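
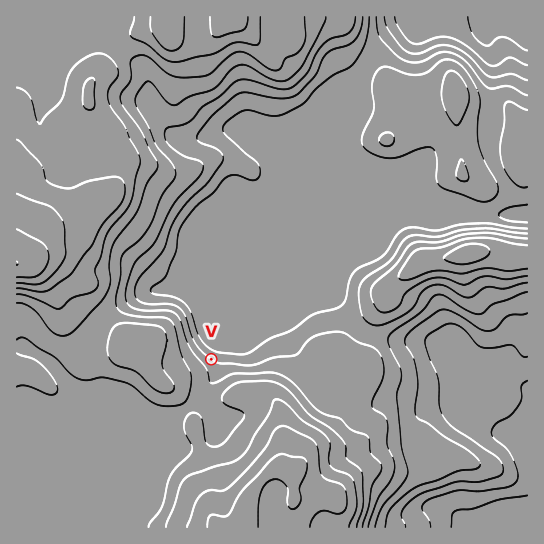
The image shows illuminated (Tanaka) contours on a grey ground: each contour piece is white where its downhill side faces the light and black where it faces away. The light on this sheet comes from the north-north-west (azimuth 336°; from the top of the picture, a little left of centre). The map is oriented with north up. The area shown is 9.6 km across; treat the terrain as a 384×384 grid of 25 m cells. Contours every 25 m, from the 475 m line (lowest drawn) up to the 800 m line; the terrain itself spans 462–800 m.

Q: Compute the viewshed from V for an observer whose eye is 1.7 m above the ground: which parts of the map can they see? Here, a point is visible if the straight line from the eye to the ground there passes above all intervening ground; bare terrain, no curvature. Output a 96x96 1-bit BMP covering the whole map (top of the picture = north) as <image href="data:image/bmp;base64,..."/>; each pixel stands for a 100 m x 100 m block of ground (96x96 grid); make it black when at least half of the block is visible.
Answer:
<image width="96" height="96" href="data:image/bmp;base64,Qk2+BAAAAAAAAD4AAAAoAAAAYAAAAGAAAAABAAEAAAAAAIAEAAATCwAAEwsAAAIAAAAAAAAA////AAAAAAAAAAAAAAAAAAAAAAAAAAAAAAAAAAAAAAAAAAAAAAAAAAAAAAAAAAAAAAAAAAAAAAAAAAAAAAAAAAAAAAAAAAAAAAAAAAAAAAAAAAAAAAAAAAAAAAAAAAAAAAAAAAAAAAAAAAAAAAAAAAAAAAAAAAAAAAAAAAAAAAAAAAAAAAAAAAAAAAAAAAAAAAAAAAAAAAAAAAAAAAAAAAAAAAAAAAAAAAAAAAAAAAAAAAAAAAAAAAAAAAAAAAAAAAAAAAAAAAAAAAAAAAAAAAAAAAAAAAAAAAAAAAAAAAAAAAAAAAAAAAAAAAAAAAAAAAAAAAAAAAAAAAAAAAAAAAAAAAAAAAAAAAAAAAAAAAAAAAAAAAAAAAAAAAAAAAAAAAAAAAAAAAAAAAAAAAAAAAAAAAAAAAAAAwAAAAAAAAAAAAAAA+AAAAAAAAAAAAAAA/4AAAAAAAAAAAAAA/8AAAAAAAAAAAAAA/8AAMAAAAAAAAAAD/+AH4AAAAAAAAAAP/+B/AAAAAAAAAAA////+AAAAAAAAAAf////+AAAAAAAAAAf////8AAAAAAAAAAf////4AAAAAAAAAAP////wAAAAAAAAAAH////wAAAAAAAAAAD////+HgAAAAAAAAD//////gAAAAAAAAB////j/wAAAAAAAAA////D/wAAAAAAAAAf///D/gAAAAAAAAA//////gAAAAAAAAA//////gAAAAAAAAB//////+AAAAAAAAD///////AAAAAAAAH///////gAAAAAAAf///////h+AgAAAA//////w/x//8AAAD//////wfw+CAAAAH//////wfgMAAAAAf//////+fgAAAAAA/////////AAAAAAH/////////AAAAAA/////////+AAAAAA/////////8AAAAAAf////////8AAAAAAf/////////AAAAAAP/////////wAAAAAH/////////4AAAAAD/////////+AAAAAB//////////4AAAAA///////////AAAAA///////////AAAAAf///5/////8AAAAAf8//x/////8AAAAAPwP/B/////8AAAAAHAD8B/////8AAAAAAAAAB/////8AAAAAAAAAB/////4AAAAAAAAAB/////4AAAAAAAAAB///w/4AAAAAAAAAA///gf4AAAAAAAAAA///Af4AAAAAAAAAB///AP4AAAAAAAAAD///AH4AAAAAAAAAH///gD4AAAAAAAAAf///wD4AAAAAAAHh////4B4AAAAAAB//////4B4AAAAAAH//////wB4AAAAAAH//////wAwAAAAAAP//////gAwAAAAAAP//////AAwAAAAAAf//////AAAAAAAAAf////f+AAAAAAAAA///8/f8AAAAAAAAB///4//4AAAAAAAAB///4//4AAAAAAAAD///w//4AAAAAAAAH/P/gx/4AAAAAAAAHgD/gA/4AAAAAAAAAAB/AAfwAAAAAAAAAAB+AAPgAAAAAAAAAAAAAAGAAAAAA="/>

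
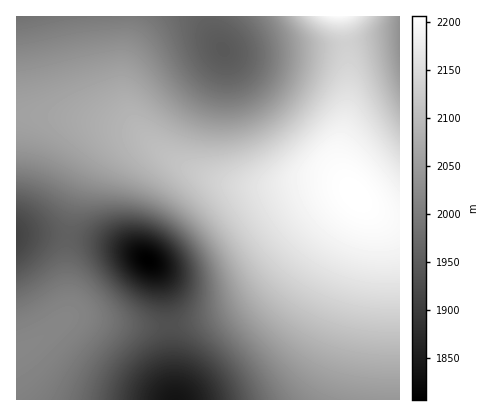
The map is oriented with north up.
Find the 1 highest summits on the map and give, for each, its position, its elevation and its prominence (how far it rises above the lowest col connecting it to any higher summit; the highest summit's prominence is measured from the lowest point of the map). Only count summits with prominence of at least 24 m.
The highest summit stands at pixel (356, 196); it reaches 2206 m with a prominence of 400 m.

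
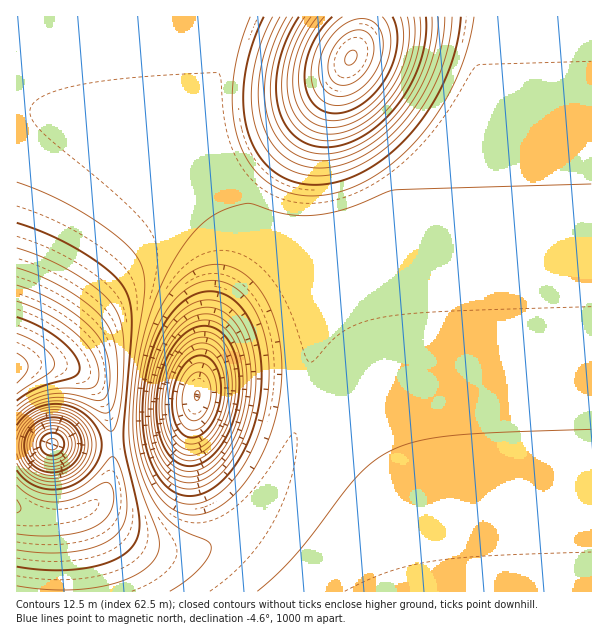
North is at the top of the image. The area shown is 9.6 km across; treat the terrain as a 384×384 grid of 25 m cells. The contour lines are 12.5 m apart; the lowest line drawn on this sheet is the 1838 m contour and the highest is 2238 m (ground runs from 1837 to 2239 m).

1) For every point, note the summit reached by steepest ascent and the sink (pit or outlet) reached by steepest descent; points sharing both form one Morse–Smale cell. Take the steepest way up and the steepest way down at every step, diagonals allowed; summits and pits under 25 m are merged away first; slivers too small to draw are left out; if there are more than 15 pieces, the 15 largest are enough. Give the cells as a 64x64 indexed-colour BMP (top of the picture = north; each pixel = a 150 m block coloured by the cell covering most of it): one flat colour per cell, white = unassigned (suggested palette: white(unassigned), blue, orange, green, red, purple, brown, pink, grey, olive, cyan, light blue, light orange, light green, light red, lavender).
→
<image width="64" height="64" href="data:image/bmp;base64,Qk12CAAAAAAAAHYAAAAoAAAAQAAAAEAAAAABAAQAAAAAAAAIAAATCwAAEwsAABAAAAAAAAAA////ALR3HwAOf/8ALKAsACgn1gC9Z5QAS1aMAMJ34wB/f38AIr28AM++FwDox64AeLv/AIrfmACWmP8A1bDFACIiIiIiIiIiIiIiIiIiIiIiIiIiIiIhERERERERERERIiIiIiIiIiIiIiIiIiIiIiIiIiIiIiEREREREREREREiIiIiIiIiIiIiIiIiIiIiIiIiIiIiIRERERERERERESIiIiIiIiIiIiIiIiIiIiIiIiIiIiIhERERERERERERIiIiIiIiIiIiIiIiIiIiIiIiIiIiIiEREREREREREREiIiIiIiIiIiIiIiIiIiIiIiIiIiIiERERERERERERESIiIiIiIiIiIiIiIiIiIiIiIiIiIiIRERERERERERERIiIiIiIiIiIiIiIiIiIiIiIiIiIiIhEREREREREREREiJVIiIiIiIiIiIiIiIiIiIiIiIiIiEREREREREREREVVVVVUiIiIiIiIiIiIiIiIiIiIiIiERERERERERERERVVVVVVIiIiIiIiIiIiIiIiIiIiIiIRERERERERERERFVVVVVVSIiIiIiIiIiIiIiIiIiIiIhEREREREREREREVVVVVVVIiIiIiIiIiIiIiIiIiIiIhERERERERERERERVVVVVVVSIiIiIiIiIiIiIiIiIiIiERERERERERERERFVVVVVVVIiIiIiIiIiIiIiIiIiIiEREREREREREREREVVVVVVVUiIiIiIiIiIiIiIiIiIiERERERERERERERERRERERERSIiIiIiIiIiIiIiIiIiIRERERERERERERERFEREREREMzMzIiIiIiIiIiIiIiIREREREREREREREREUREREREMzMzMyIiIiIiIiIiIiIRERERERERERERERERREREREQzMzMzMiIiIiIiIiIiIRERERERERERERERERFERERERDMzMzMzIiIiIiIiIiEREREREREREREREREREURERERDMzMzMzMiIiIiIiIRERERERERERERERERERERREREREMzMzMzMxERERERERERERERERERERERERERERFEREREMzMzMzMzEREREREREREREREREREREREREREREUREREMzMzMzMzMRERERERERERERERERERERERERERERMzMzMzMzMzMzMzEREREREREREREREREREREREREREREzMzMzMzMzMzMzMRERERERERERERERERERERERERERETMzMzMzMzMzMzMxERERERERERERERERERERERERERERMzMzMzMzMzMzMzEREREREREREREREREREREREREREREzMzMzMzMzMzMzMxERERERERERERERERERERERERERETMzMzMzMzMzMzMzERERERERERERERERERERERERERERMzMzMzMzMzMzMzMREREREREREREREREREREREREREREzMzMzMzMzMzMzMxERERERERERERERERERERERERERETMzMzMzMzMzMzMzERERERERERERERERERERERERERERMzMzMzMzMzMzMzMxEREREREREREREREREREREREREREzMzMzMzMzMzMzMzERERERERERERERERERERERERERETMzMzMzMzMzMzMzMRERERERERERERERERERERERERERMzMzMzMzMzMzMzMxEREREREREREREREREREREREREREzMzMzMzMzMzMzMzERERERERERERERERERERERERERETMzMzMzMzMzMzMzMRERERERERERERERERERERERERERMzMzMzMzMzMzMzMxEREREREREREREREREREREREREREzMzMzMzMzMzMzMzERERERERERERERERERERERERERETMzMzMzMzMzMzMzERERERERERERERERERERERERERERMzMzMzMzMzMzMzMREREREREREREREREREREREREREREzMzMzMzMzMzMzMRERERERERERERERERERERERERERETMzMzMzMzMzMzMRERERERERERERERERERERERERERERMzMzMzMzMzMzEREREREREREREREREREREREREREREREzMzMzMzMzMzERERERERERERERERERERERERERERERETMzMzMzMzMxERERERERERERERERERERERERERERERERMzMzMzMzMREREREREREREREREREREREREREREREREREzMzMzMzERERERERERERERERERERERERERERERERERETMzMzMRERERERERERERERERERERERERERERERERERERMzMzEREREREREREREREREREREREREREREREREREREREzERERERERERERERERERERERERERERERERERERERERERERERERERERERERERERERERERERERERERERERERERERERERERERERERERERERERERERERERERERERERERERERERERERERERERERERERERERERERERERERERERERERERERERERERERERERERERERERERERERERERERERERERERERERERERERERERERERERERERERERERERERERERERERERERERERERERERERERERERERERERERERERERERERERERERERERERERERERERERERERERERERERERERERERERERERERERERERERERERERERERERERERERERERERERERERERERERERERERERERERERERERERERERERERERERERERERERERERERERERERERERERERERERERERERERERERERERER"/>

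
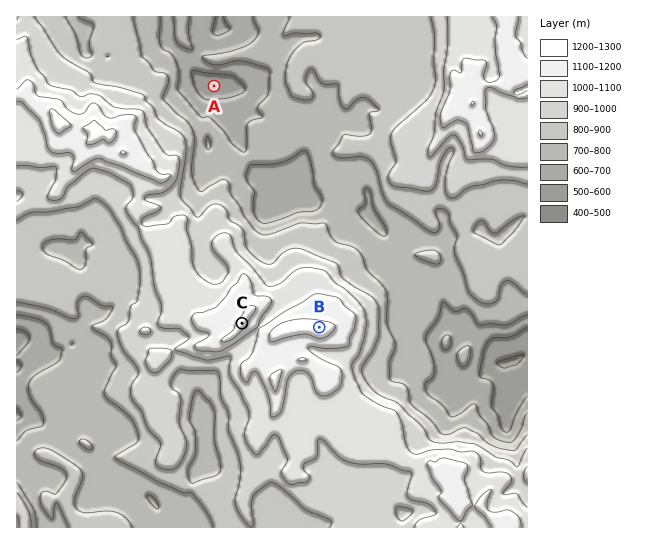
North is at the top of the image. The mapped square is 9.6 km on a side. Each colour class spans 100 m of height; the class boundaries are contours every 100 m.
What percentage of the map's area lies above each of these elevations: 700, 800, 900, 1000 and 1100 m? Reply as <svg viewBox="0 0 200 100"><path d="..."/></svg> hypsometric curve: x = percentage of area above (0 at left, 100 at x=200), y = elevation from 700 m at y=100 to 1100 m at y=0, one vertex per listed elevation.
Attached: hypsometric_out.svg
<svg viewBox="0 0 200 100"><path d="M180 100l-46-25-49-25-34-25-33-25"/></svg>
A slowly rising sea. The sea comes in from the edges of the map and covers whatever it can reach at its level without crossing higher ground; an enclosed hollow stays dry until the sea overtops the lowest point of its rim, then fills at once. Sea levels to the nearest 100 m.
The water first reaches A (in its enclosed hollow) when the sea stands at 700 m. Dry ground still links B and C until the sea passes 1100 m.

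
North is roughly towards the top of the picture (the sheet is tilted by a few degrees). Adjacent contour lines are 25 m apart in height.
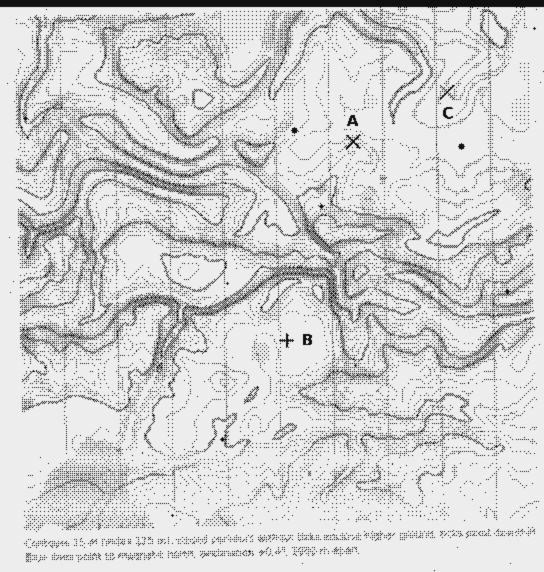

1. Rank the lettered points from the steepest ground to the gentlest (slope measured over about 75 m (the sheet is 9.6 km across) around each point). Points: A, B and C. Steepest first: A C B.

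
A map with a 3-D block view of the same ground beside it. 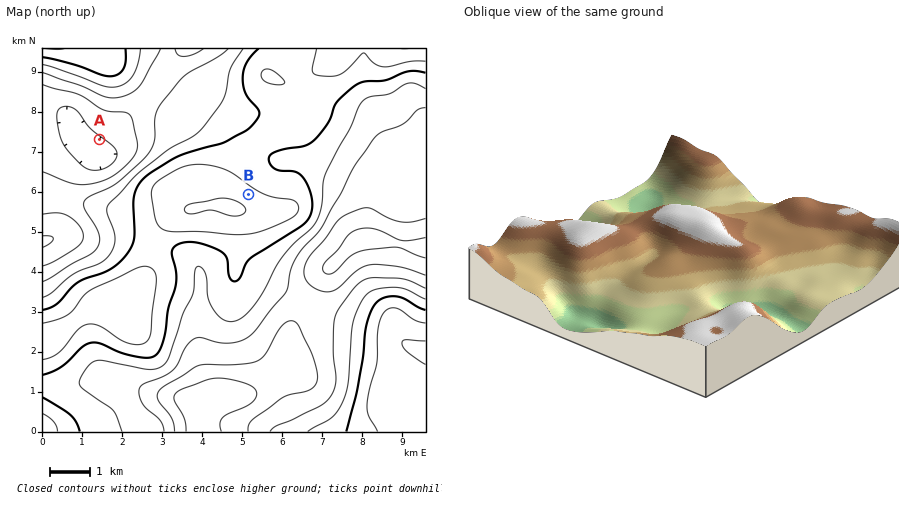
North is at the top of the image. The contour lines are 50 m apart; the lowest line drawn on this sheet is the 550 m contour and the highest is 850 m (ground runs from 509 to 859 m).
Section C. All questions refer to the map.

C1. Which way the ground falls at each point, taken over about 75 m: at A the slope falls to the SW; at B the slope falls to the NE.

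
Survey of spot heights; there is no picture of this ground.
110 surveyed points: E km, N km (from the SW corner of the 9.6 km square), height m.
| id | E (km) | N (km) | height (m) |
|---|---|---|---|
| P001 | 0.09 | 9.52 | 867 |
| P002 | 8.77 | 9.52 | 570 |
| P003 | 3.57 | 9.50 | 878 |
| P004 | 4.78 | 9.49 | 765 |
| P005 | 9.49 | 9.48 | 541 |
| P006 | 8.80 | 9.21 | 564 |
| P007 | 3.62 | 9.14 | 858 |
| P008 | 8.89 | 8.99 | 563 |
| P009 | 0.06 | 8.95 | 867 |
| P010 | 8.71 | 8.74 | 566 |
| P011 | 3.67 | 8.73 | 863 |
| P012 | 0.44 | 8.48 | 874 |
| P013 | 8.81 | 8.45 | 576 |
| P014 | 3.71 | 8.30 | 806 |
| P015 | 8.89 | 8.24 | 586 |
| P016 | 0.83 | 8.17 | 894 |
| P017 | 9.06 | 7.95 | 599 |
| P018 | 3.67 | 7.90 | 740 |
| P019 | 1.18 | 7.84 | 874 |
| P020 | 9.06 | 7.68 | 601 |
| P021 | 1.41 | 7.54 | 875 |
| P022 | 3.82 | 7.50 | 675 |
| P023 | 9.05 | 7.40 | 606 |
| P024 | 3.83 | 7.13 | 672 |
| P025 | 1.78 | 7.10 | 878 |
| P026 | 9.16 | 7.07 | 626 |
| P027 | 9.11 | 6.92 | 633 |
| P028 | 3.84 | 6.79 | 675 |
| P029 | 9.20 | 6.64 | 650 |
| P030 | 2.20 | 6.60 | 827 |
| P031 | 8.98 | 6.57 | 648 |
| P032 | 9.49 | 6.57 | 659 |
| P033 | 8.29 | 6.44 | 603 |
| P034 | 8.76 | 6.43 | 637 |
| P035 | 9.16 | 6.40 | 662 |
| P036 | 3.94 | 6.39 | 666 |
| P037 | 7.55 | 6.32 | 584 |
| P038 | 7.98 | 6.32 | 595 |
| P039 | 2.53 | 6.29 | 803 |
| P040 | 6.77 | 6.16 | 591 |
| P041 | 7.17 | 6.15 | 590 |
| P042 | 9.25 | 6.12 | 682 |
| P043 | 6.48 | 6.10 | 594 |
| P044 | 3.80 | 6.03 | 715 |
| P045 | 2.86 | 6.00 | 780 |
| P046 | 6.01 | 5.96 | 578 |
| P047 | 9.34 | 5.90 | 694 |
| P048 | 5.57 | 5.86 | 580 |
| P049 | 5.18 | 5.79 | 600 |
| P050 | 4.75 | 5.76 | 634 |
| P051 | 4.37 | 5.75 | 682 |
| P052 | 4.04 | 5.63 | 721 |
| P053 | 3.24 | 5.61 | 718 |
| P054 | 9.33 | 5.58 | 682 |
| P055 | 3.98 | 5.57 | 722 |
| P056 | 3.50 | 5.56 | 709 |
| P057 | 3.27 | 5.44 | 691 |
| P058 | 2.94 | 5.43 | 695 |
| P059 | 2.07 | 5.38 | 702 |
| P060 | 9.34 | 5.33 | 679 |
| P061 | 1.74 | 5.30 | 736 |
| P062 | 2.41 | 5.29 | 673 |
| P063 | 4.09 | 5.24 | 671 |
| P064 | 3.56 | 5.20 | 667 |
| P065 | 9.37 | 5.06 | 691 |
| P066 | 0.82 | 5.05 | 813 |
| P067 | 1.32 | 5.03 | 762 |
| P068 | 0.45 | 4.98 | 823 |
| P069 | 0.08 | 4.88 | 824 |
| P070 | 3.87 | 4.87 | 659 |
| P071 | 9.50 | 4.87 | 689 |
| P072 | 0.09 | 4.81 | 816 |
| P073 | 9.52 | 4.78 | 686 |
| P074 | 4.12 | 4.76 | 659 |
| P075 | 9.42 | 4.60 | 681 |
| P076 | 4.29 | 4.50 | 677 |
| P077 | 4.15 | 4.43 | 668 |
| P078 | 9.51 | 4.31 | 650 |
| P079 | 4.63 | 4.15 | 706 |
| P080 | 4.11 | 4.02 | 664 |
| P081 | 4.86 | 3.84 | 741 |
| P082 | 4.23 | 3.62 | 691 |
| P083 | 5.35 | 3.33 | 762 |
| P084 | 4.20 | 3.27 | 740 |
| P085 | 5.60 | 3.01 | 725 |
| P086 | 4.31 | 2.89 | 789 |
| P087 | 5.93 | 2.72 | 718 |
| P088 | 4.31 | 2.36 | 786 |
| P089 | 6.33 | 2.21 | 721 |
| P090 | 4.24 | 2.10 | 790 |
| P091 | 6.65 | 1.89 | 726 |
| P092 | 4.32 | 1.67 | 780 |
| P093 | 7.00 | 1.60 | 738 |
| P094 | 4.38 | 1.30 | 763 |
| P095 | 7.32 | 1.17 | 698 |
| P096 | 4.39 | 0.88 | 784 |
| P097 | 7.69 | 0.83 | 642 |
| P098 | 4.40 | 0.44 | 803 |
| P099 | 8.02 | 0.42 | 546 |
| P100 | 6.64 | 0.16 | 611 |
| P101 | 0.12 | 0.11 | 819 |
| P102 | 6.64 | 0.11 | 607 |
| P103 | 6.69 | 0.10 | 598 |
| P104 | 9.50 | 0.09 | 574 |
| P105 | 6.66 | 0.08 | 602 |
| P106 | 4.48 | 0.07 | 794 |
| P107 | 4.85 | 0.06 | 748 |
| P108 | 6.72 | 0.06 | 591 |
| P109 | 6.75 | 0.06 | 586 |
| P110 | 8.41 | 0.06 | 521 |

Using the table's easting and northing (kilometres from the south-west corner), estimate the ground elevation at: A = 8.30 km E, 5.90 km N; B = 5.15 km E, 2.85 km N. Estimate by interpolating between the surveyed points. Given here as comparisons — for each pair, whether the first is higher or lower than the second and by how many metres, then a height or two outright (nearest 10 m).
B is higher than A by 190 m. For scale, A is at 620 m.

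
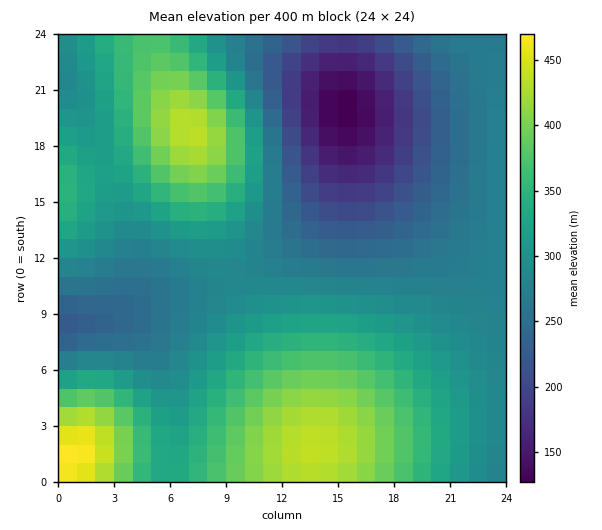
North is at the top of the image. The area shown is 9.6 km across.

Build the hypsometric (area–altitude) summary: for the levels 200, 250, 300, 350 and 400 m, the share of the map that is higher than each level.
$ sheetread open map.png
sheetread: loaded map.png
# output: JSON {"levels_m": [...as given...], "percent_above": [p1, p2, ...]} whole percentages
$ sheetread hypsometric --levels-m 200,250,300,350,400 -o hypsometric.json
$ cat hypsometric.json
{"levels_m": [200, 250, 300, 350, 400], "percent_above": [91, 79, 48, 25, 11]}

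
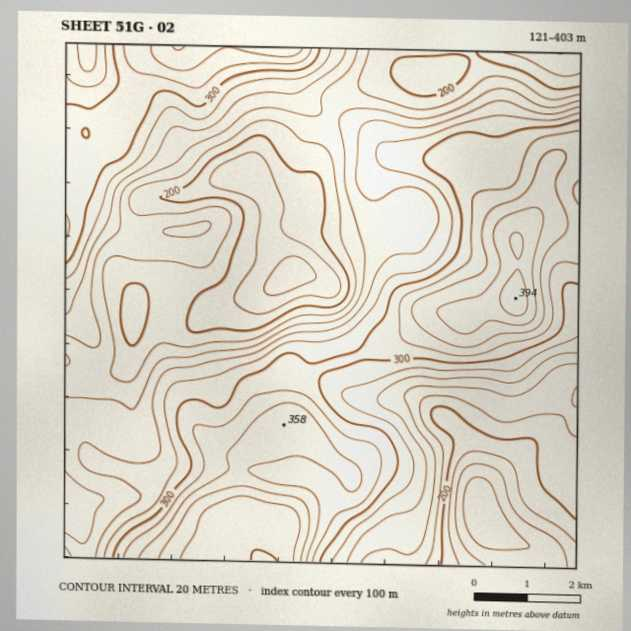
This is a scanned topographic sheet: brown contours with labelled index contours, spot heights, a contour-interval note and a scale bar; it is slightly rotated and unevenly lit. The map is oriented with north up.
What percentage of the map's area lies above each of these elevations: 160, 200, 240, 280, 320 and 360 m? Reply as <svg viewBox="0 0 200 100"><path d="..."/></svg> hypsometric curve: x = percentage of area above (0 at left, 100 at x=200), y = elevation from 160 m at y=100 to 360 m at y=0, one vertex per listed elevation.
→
<svg viewBox="0 0 200 100"><path d="M194 100l-25-20-44-20-43-20-41-20-30-20"/></svg>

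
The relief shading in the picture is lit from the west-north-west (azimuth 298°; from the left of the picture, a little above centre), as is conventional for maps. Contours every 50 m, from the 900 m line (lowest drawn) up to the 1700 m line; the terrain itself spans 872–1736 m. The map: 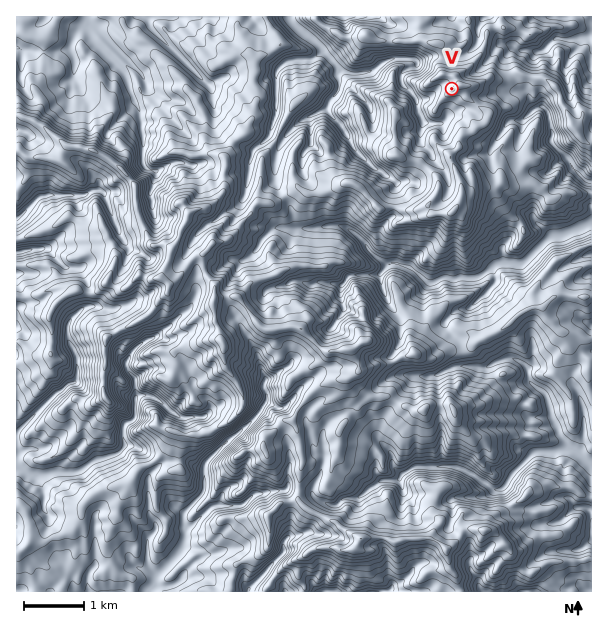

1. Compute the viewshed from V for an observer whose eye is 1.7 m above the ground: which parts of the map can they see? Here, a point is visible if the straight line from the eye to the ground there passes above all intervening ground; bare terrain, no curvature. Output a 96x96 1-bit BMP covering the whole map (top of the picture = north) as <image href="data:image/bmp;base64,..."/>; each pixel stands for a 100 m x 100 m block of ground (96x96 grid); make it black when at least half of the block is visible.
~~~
<image width="96" height="96" href="data:image/bmp;base64,Qk2+BAAAAAAAAD4AAAAoAAAAYAAAAGAAAAABAAEAAAAAAIAEAAATCwAAEwsAAAIAAAAAAAAA////AAAAAAAAAAAAAAAAAAAAAAAAAAAAAAAAAAAAAAAAAAAAAAAAAAAAAAAAAAAAAAAAAAAAAAAAAAAAAAAAAAAAAAAAAAAAAAAAAAAAAAAAAAAAAAAAAAAAAAAAAAAAAAAAAAAAAAAAAAAAAAAAAAAAAAAAAAAAAAAAAAAAAAAAAAAAAAAAAAAAAAAAAAAAAAAAAAAAAAAAAAAAAAAAAAAAAAAAAAAAAAAAAAAAAAAAAAAAAAAAAAAAAAAAAAAAAAAAAAAAAAAAAAAAAAAAAAAAAAAAAAAAAAAAAAAAAAAAAAAAAAAAAAAAAAAAAAAAAAAAAAAAAAAAAAAAAAAAAAAAAAAAAAAAAAAAAAAAAAAAAAAAAAAAAAAAAAAAAAAAAAAAAAAAAAAAAAAAAAAAAAAAAAAAAAAAAAAAAAAAAAAAAAAAAAAAAAAAAAAAAAAAAAAAAAAAAAAAAAAAAAAAAAAAAAAAAAAAAAAAAAAAAAAAAAAAAAAAAAAAAAAAAAAAAAAAAAAAAAAAAAAAAAAAAAAAAAAAAAAAAAAAAAAAAAAAAAAAAAAAAAAAAAAAAAAAAAAAAAAAAAAAAAAAAAAAAAAAAAAAAAAAAAAAAAAAAAAAAAAAAAAAAAAAAAAAAAAAAAAAAAAAAAAAAAAAEAAfAAAAAAAAAAAAMAA/8AAAAAAAAAAAMAB8cAAAAAAAAAAAYCDMcAAAAAAAAAAAQP+H4AAAAAAAAAAAQY/7oAAAAAAAAAAAQQfAIAAAAAAAAAAAQgGAwAAAAAAAAAAAZgAAAAAAAAAAAABgfgAAAAAAAAAAAABgfgAAAAAAAAAAAABwYAAAAAAAAAAAAADw4AAAAAAAAAAAAACB8AAAAAAAAAAAAAAB4AAAAAAAAAAAAABB4AAAAAAAAAAAAAAggAAAAAAAAAAAAAAwzAAAAAAAAAAAAAAY/AAAAAAAAAAAAAAc/gAAAAAAAAAAAAAO/gAAAAAAAAAAAAAPtgAAAAAAAAAAAAAM84AAAAAAAAAAAAAN8QAABEOAAAAAAAgP8OAAD/nAAAAAAAgf8OAAADxAAAAAAAgcMAAAAAZwAAAAAAgcOAEAAAI4AAAAABAAMAADgAI4AAAAADAAMAAfAAZ4AAAAAGAAEAAAAAxYAAAAAOAAGAAAADgAAAAAAeAAOAAAAfCAAAAAB6A4eAAAA/GAAAAA/2AADAAAA/PgAAAB9kAABgAAAfZAAAAD9gAAAwAAAewgAAAHxgAAAwAAAWAAAAAfgQAAAYAAAeAAAAB/wQAAAcAAAcAAAAD/gIAAAYAAAcQAAADPAAAAAIOAA8AAAACPAQAAAMHAB8AAAACfAAAEAcHwAwgAAAAeAgAIAcH4AA5AAAA/AgAQAcDwAAeAAAAvBAAgAcBgAAAAAAAPBAAAQeAAAAAAAAAPAAAAMfAAAAAAAAAPAAAAD/gAAAAAAAAOAAAAA/4AAAAAAAAPAAAAA4wAAAAAAAB/AAAABxgAIAAAAABngAAABhAAAAAAAABjgAAABiAAAAAAAADzwAAABGAAAAAAAAA="/>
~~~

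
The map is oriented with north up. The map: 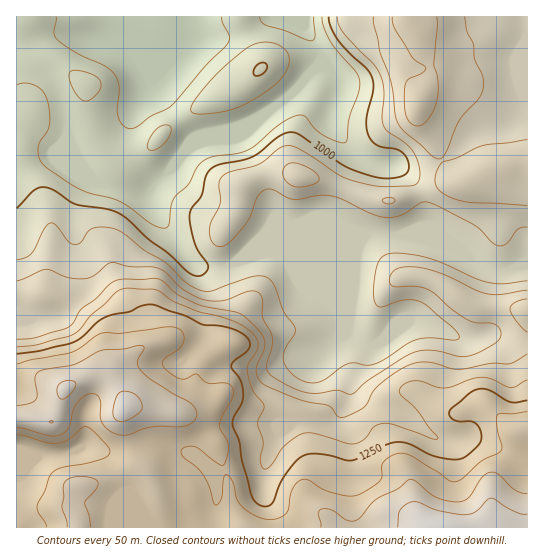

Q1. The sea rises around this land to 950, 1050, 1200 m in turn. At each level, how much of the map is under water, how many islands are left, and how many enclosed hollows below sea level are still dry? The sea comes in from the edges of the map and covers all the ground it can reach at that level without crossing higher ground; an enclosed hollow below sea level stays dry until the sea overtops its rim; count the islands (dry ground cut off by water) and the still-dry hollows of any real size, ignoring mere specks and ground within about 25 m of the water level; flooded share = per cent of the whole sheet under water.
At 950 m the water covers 16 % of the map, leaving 1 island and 0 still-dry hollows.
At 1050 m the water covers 39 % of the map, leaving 0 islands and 0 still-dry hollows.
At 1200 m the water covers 69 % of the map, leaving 0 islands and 0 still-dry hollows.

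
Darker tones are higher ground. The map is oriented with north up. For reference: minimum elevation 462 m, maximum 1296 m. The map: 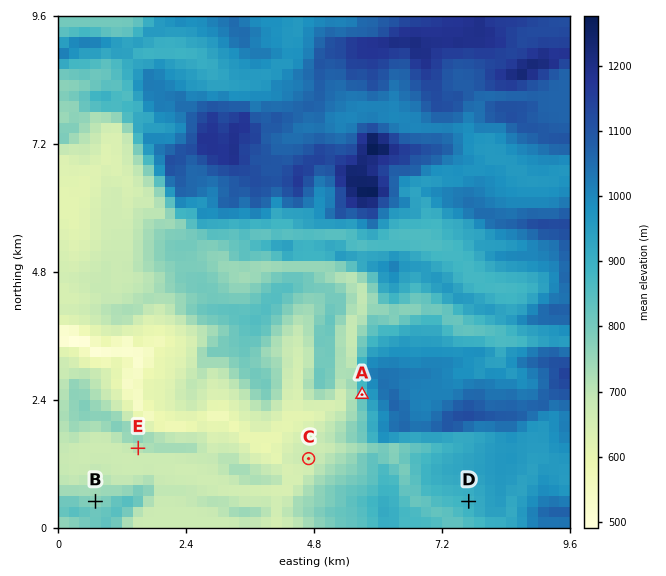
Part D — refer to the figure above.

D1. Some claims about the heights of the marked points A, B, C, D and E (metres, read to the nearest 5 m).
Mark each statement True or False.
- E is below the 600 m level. False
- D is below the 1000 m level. True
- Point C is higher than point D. False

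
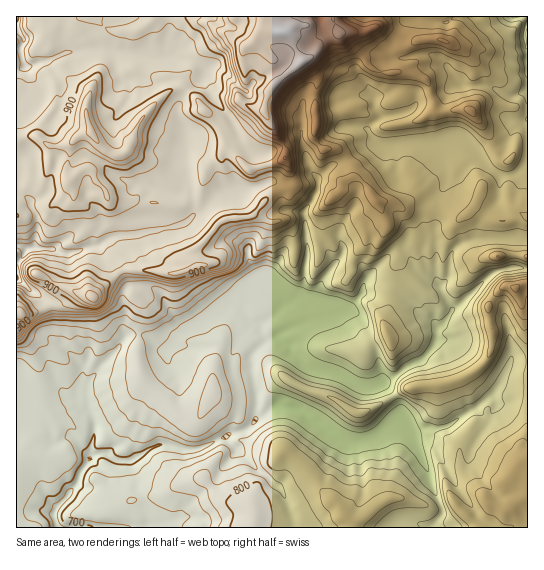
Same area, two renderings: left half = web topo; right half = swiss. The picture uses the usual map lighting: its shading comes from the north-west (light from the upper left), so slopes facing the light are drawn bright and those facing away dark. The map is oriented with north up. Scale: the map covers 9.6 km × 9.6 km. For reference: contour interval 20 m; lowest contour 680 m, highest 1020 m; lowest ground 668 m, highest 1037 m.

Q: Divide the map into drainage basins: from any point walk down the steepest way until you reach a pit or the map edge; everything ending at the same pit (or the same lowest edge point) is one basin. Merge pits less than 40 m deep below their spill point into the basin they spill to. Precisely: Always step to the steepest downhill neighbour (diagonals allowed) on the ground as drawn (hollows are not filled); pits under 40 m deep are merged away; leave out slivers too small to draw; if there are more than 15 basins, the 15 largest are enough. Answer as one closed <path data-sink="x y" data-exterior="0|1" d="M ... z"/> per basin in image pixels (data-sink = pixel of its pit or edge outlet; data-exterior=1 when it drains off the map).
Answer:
<path data-sink="58 527" data-exterior="1" d="M447 16l-183 1 1 12-5 2-5 10-11 9 1 35-6 10 2 6-16 16-12 1 8 11 4 17 24 23 24-5 12-5 3 3 5 21-20 10-19 22-5 2-12 0-16 4-29 32 0 9 3 4-5 3-12 4-53-4-23 18-9 10-24-6-11 13-9 1-22 10-11-1 1 214 511-1 0-309-6-5-4 0-8 7-9 1-10-2-16-12-8 8-8 2-18-8-20-2-19 1-15-7-8 2-6-5-12-18-9-3-1-14-9-11-5-3-14 0-8-10 2-23 8 0 24-7 9 0 13 7 12 11 28-4 14-6 9-6 36 0 5-9-3-11 1-30-11-12-14-7 4-4 3-9z"/><path data-sink="17 278" data-exterior="1" d="M183 88l-8 0-8 4-12 11-15 18-12 29-6 5-8 0-8-4-15-19-14 5-6 8 0 8-4 12 2 20-4 9-16 14-14 0-10 8-9 1 1 96 10 2 22-10 9-1 11-13 24 6 9-10 23-18 30 2 11 2 12 0 12-4 5-3-3-4 0-9 29-32 16-4 12 0 5-2 19-22 20-10-5-21-3-3-12 5-24 5-24-23-6-23-16-14-8-12z"/><path data-sink="17 17" data-exterior="1" d="M263 16l-246 0-1 123 19-3 14 9 9 2 11-3 12-9 10-3 15 19 8 4 8 0 6-5 12-29 18-21 17-12 8 0 14 11 9 13 11 7 5 0 19-18-2-6 6-10-1-35 11-9 5-10 5-2z"/><path data-sink="527 25" data-exterior="1" d="M527 16l-79 1 7 12-3 9-4 4 14 7 11 12-1 30 3 11-5 9-36 0-9 6-14 6-28 4-12-11-13-7-9 0-33 8 0 25 7 7 14 0 5 3 9 11 1 14 9 3 12 18 6 5 8-2 15 7 19-1 20 2 18 8 8-2 7-8 17 12 10 2 9-1 8-7 4 0 5 4z"/>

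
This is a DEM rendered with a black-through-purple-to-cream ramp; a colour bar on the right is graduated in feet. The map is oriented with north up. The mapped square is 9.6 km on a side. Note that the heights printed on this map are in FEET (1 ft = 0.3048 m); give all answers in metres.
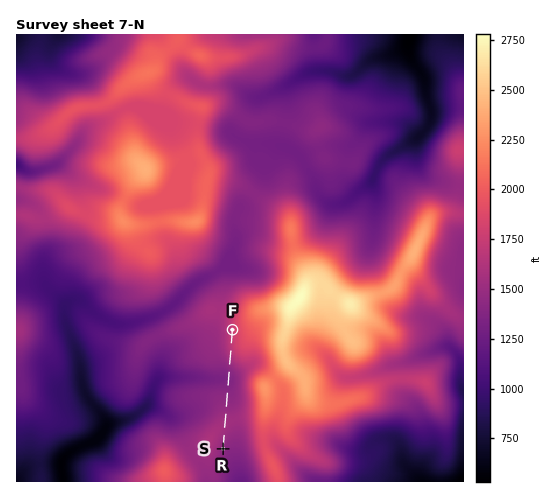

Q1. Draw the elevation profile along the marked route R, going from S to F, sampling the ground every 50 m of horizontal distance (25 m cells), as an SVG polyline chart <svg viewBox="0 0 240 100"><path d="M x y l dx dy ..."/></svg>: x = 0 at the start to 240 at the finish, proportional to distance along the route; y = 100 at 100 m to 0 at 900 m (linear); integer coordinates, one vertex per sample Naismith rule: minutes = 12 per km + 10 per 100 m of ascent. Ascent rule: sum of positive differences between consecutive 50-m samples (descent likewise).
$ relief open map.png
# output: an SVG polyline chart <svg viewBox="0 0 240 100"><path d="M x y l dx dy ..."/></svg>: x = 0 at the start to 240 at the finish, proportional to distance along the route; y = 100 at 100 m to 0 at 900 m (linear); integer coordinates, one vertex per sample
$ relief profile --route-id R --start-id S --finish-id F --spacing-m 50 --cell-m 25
<svg viewBox="0 0 240 100"><path d="M0 57l5 0 4 0 5-1 5 0 4-1 5 0 5-1 5 0 4 0 5-1 5 0 4 1 5 0 5 0 4 1 5 1 5 0 4 1 5 0 5 0 5 1 4 0 5 0 5 1 4 0 5 0 5 1 4 0 5 1 5 0 4 0 5-1 5-1 5-1 4-1 5-1 5-1 4-1 5-1 5-1 4-1 5-1 5-1 4-1 5 0 5-1 4 0 5 0 5 0 5-1 4 0 1 0"/></svg>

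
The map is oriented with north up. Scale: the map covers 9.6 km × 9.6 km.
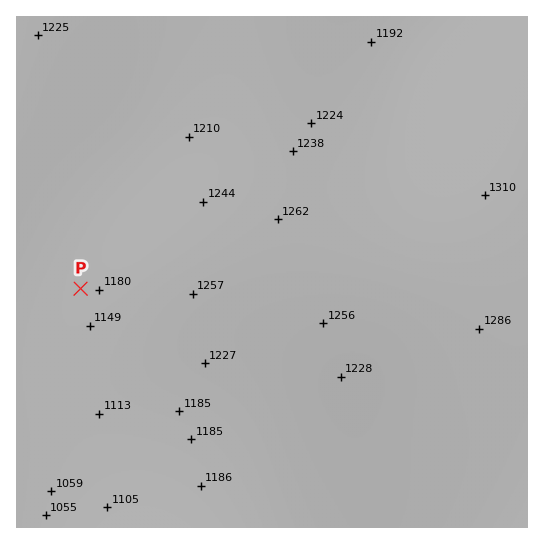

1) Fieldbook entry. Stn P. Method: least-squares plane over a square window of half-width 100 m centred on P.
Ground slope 4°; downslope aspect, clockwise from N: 249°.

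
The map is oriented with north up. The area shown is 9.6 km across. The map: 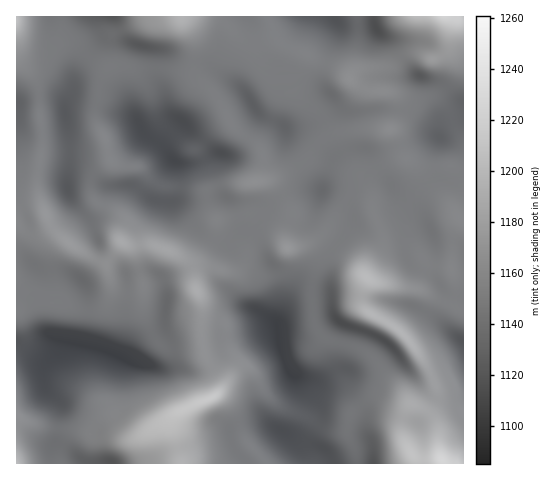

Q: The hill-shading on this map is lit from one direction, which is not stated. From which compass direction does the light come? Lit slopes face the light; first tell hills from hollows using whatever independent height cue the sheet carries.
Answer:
NE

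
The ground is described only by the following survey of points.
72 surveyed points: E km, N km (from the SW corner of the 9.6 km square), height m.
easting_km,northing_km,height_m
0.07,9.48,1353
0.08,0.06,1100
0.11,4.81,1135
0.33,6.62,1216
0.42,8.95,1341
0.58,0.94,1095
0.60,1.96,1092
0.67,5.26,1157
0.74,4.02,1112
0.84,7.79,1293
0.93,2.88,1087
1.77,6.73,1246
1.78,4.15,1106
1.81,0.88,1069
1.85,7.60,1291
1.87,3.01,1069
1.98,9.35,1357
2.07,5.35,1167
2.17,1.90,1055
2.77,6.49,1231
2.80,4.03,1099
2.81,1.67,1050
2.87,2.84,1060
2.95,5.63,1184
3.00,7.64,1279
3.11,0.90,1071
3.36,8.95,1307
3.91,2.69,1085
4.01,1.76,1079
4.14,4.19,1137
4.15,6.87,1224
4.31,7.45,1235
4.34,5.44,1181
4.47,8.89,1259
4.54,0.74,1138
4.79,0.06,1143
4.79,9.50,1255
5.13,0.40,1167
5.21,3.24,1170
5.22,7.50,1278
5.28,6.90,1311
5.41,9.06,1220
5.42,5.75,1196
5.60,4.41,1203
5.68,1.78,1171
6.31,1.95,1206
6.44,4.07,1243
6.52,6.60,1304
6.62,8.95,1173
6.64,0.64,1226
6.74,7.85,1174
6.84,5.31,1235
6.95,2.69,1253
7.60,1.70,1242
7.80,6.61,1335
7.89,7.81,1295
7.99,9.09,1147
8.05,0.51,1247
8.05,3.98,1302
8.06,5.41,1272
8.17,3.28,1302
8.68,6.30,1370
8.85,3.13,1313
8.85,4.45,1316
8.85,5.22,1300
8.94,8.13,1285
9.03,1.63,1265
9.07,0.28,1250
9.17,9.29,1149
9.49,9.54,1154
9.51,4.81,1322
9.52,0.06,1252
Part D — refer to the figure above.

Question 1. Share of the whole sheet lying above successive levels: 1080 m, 92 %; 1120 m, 80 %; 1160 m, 69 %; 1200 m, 55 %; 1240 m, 39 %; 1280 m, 22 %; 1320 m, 7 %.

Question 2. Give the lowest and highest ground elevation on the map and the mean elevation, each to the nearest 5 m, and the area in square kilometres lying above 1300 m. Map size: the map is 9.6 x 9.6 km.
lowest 1050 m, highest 1385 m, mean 1205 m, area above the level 12.9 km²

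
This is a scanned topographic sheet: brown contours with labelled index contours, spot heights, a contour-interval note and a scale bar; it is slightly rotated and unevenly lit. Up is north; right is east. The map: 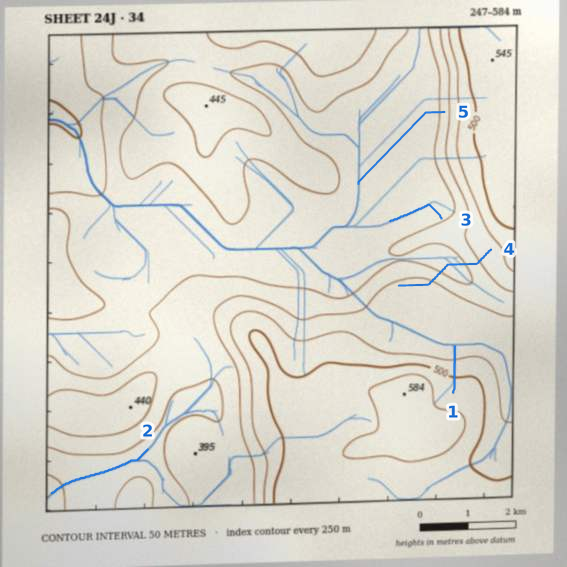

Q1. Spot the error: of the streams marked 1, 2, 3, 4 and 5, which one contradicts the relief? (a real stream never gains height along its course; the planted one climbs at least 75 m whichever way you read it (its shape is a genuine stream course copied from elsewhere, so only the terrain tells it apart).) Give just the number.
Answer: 4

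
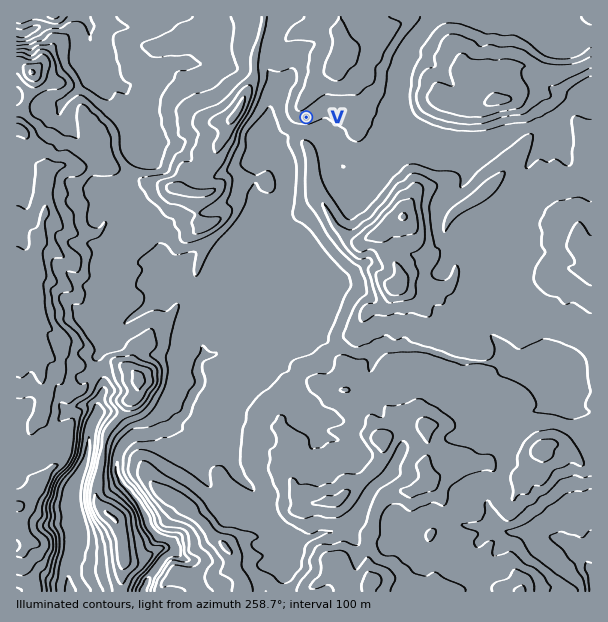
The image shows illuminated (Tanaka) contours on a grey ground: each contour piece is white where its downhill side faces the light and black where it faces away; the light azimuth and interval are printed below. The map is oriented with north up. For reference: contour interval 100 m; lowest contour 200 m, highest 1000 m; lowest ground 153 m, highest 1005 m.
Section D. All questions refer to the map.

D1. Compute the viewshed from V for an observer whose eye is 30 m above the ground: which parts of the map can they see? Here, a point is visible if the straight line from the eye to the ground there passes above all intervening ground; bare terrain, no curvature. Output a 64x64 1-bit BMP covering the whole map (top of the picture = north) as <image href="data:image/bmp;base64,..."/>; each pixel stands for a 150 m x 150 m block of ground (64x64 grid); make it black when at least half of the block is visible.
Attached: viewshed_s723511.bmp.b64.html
<image width="64" height="64" href="data:image/bmp;base64,Qk0+AgAAAAAAAD4AAAAoAAAAQAAAAEAAAAABAAEAAAAAAAACAAATCwAAEwsAAAIAAAAAAAAA////AAAAAAAAAABgBAAAAAAAAGADgAAAAAAA4AOAAAAAAABAAQAAAAAAAOAAAAAAAAgBwAAAAAAAAAfgAAAAAAAQB8AAAAAAADAPgAAAAAAAcB4AAAAAAABgfIHwAAAAAGH9gfwIAAAAAfuD8AAAAAAD/wfgAAAAAAf/jEAAAAAAB/+IgAAAAAAD/5GAAAAAEABv54HAAAAYAB/PAIAAABAAH/wAAAAAAACv/AAAAAAAAO//AAAAABEA5/8AAAAAEAP3/8AAAAAAB/f/gAAAACwf9/+AAAAAPBHx/4AAAAAWB/H/AAAAAAQH938AAAAAAAP//wAAAAAAAf9/AAAAAAAA/58AAAAAAABv/wAAAAAAAC//AAAAAAAAD/8AAAAAAAAP/gAAAAAAAA/+AAAAAAAAB/4AAAAGAAAD/gAAAA4AAAH+DwAADgAAAP4PgAAGAAAP/h/AAAYAAAfPP+AAAgAAA+c/8AAAAAAf73/wMAAAAA////g4AAAAB/7//7wAAAAD/vw//gEAAAP+/An/AQAAAf78AD8DAAAB//wAc4MAAADi/AOAAAAAAOH8B8AAAAAAYfwP8AAAAABg/A8YAAAAACB8DgAAAAAAAHgGAAAAAAAAMATAAAAAAAAAAYAAAAAAAAABgAAAAAAAAACAAAAAAAAAAAAAAAAAAAAAAAAAAAAAAAAAAA=="/>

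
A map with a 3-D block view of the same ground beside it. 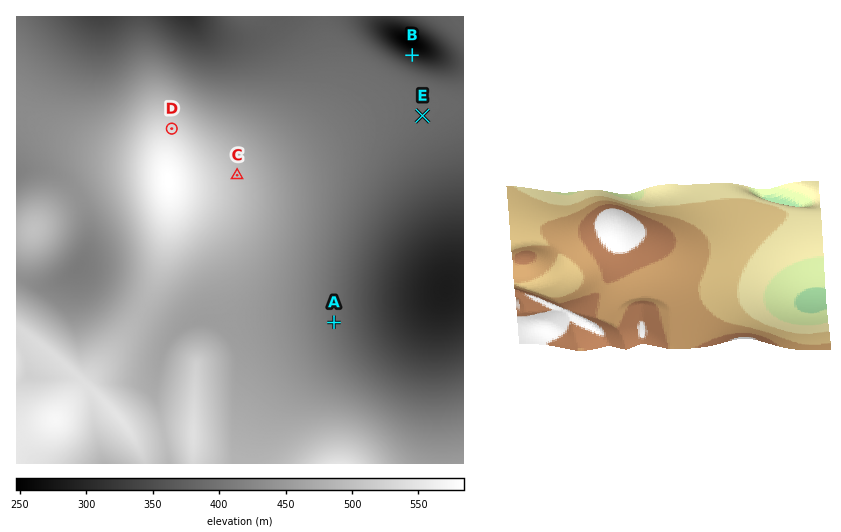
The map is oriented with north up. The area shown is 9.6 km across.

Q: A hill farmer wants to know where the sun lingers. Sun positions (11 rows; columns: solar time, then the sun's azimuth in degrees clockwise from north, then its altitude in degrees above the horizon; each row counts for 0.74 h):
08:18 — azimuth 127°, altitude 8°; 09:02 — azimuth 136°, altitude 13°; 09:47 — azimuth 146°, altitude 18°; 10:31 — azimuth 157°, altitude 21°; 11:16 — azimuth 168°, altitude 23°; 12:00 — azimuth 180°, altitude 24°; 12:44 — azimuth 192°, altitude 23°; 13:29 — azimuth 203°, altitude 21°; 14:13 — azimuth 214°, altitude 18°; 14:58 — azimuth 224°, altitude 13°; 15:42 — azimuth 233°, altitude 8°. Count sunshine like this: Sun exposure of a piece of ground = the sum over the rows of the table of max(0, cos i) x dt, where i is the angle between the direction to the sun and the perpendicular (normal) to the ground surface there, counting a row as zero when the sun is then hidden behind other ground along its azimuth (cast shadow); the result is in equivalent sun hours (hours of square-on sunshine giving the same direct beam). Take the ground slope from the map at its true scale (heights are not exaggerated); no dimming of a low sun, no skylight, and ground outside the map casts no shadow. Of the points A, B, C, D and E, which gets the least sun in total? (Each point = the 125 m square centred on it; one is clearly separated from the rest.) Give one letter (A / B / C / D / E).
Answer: B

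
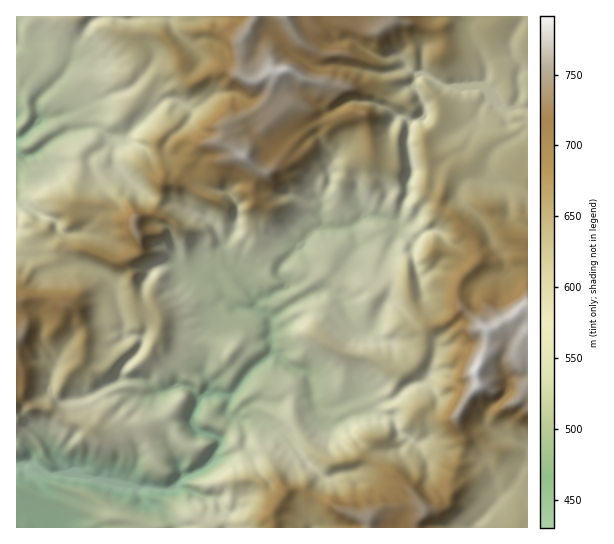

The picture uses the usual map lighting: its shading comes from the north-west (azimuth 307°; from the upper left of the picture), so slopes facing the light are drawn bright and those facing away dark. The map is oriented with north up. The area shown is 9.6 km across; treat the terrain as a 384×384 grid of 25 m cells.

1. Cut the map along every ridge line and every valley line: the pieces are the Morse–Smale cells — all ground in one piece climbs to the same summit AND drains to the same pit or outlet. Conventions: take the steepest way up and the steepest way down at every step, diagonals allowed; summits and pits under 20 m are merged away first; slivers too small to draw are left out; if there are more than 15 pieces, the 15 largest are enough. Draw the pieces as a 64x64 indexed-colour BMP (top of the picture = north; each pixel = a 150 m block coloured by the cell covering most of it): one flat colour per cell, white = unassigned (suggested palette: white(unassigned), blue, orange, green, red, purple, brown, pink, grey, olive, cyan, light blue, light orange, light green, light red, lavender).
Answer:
<image width="64" height="64" href="data:image/bmp;base64,Qk12CAAAAAAAAHYAAAAoAAAAQAAAAEAAAAABAAQAAAAAAAAIAAATCwAAEwsAABAAAAAAAAAA////ALR3HwAOf/8ALKAsACgn1gC9Z5QAS1aMAMJ34wB/f38AIr28AM++FwDox64AeLv/AIrfmACWmP8A1bDFAAAAzMzMzMzMzMwAAACIiIgAAAAAAAAAAAAAAAAAu7u7AAzMzMzMzMzMwAAAAIiIiAAAAAAAAAAAAAAAAAALu7sADMzMzMzMzMwAAAAAiIiIgAAAAAAAAAAAAAAAAAu7uwAMzMzMzMzMAAAAAAiIiIiAAAAAAAAAAAAAAAAAALu7AAzMzMzMzMwAAACIiIiIiIgAgAAAAAAAAAAAAAAAu7sADMzMzMzDMzMziIiIiIiIiIiIAAAAAAAAAAAAAAC7uwDMzMwzMzMzMzM4iIiIiIiIiIgRAAAAAAAAAAAAALu7DMREMzMzMzMzMzEYiIiIiIiIgREREAAAAAAAAAALu7tEREMzMzMzMzMzERGIiIiIiIgRERERAAAAAAAAALu7u0REQzMzMzMzMzMREREYiIiIgREREREQAAAAAAC7u7u7RERDMzMzMzMzMREREREYiIgRERERERERAAAREbu7u7tEREMzMzMzMzMxERERERiIiBERERERERERERERu7u7u0RERDMzMzMzMzERERERGIiBERERERERERERERG7u7u7REREQzMzMzMzMxERERGIgRERERERERERERERG7u7u7tERERDMzMzMzMRERERERERERERERERERERERERu7u7u0REREMzMzMzMxERERERERERERERERERERERERG7u7u7REREREMzMzMzERERERERERERERERERERERERERu7sRtEREREREMzMzMxETPu7hEREREREREREREREREREbEREUREREREREMzMzMzM+7uERERERERERERERERERERERERREREREREQzMzMzMz7u7hERERERERERERERERERERERFEREREREREMzMzMzPu7u4REREREREREREREREREREREURERERERERDMzMzM+7u7u4RERERERERERERERERERERREREREREREQzMzMz7u7u7hERERERERERERERERERERFERERERERERDMzMzPu7u7uEREREREREREREREREREREURERERERER3MzMzMz7u7u4RERERERERERERERERERERRERERERERHczMzMzPu7u7hERERERERERERERERERERFERERERERHdzMzMzMz7u7uEREREREREREREREREREREUREREREREd3MzMzMzPuERERERERERERERERERERERERRERERERER3czMzMzMxEREREREREREREREREREREREREERERERER3dzMzMzMzERVVUREREREREREREREREREREQRERERERHd3MzMzMzERFVVVERERERERERERERERERERBERERERHd3dzMzM3cRFVVVEREREREREREREREREREREARERER3d3d3Mzd3d3VVVVUREREREREREREREREREREQAA13d3d913d3d3d3dVVVVVERERERERERERERERERERAA3Xd3fd3dd3d3d3d1VVVVVREREREREREREREREREREC3d3d3d3d13d3d3d3VVVVVVURERERERERERERERERESIiLd3d3d3Xd3d3d3AFVVVVVRERERERERERERERERERIiIiIi3d3dd3d3d3cAVVVVVVVREREREREREREREREREiIiIiIt3d13d3d3cAAFVVVVVVmZmREQARERERERERESIiIiIt3d3d13d3AAAAVVVVVVWZmZmZABERERERERERIiIiIi3d3d3dcAAAAABVVVVVVZmZmZkAEREREREREREiIiIiLd3d3dAAAAAABVVVVVVVmZmZmQABERERERERESIiIiIt3d3QAAAAAFVVVVVVVVVZmZmZAAERERERERERIiIiIiLd3QAAAABVVVVVVVVVVVmZmZkAAREREREREREiIiIiIt3QAAAABVVVVVVVVVVVWZmZmQAAERERERERESIiIiIt3QAAAAAFVVVVVVVVVVVVmZmZkAERERERERERIiIiIiLdAAAAAABVVVVVVVVVVVWZmZmZAREREREREREAAiIiIi0AACIAAAVVVVVVZVVVWZmZmZmREREREREREQAAAiIiIgAiIiAAAABVVWZmVVWZmZmZmZERERERERERAAAAIiIiIiIiIgAAAFVWZmZmZpmZmZmZkREREREREREAAAAiIiIiIiIiIAAABVZmZmZmmZmZmZmREREREREREQACIiIiIiIiIiIiAAAABmZmZmZpmZmZmWZhERERERERAAIiIiIiIiIiIiIAAAAiJmZmZmaZmZlmZmERERERERoAAiIiIiIiIiIiIiIAACIiZmZmZmZmZmZmYRERERGqqgAAIiIiIiIiIiIiIiIiIiJmZmZmZmZmZmYRERERGqqqAAACIiIiIiIiIiIiIiIiImZmZmZmZmZmZhEaqqqqqqoAAAAiIiIiIiIiIiIiIiZiZmZmZmZmZmZmGqqqqqqqqgAAACIiIiIiIiIiIiIiZmZmZmZmZmZmZm/6qqqqqqqqAAAAAiIiIiIiIiIiIiJmZmZmAGZmZmZm//qqqqqqqqoAAAACIiIiIiIiIiIiImZmZgAAZmZm////+qqqqqqqqgAAAAAiIiIiIiIiIiIiZmZgAAAGZm/////6qqqqqqqqAAAAACIiIiIiIiIiIiImZmAABmb///////+qqqqqqqoAAAAAAiIiIiIiIiIiIiZmAABmb////////6qqqqqqqgAAAAAAIiIiIiIiIiIiImYAAGb/////////qqqqqqqq"/>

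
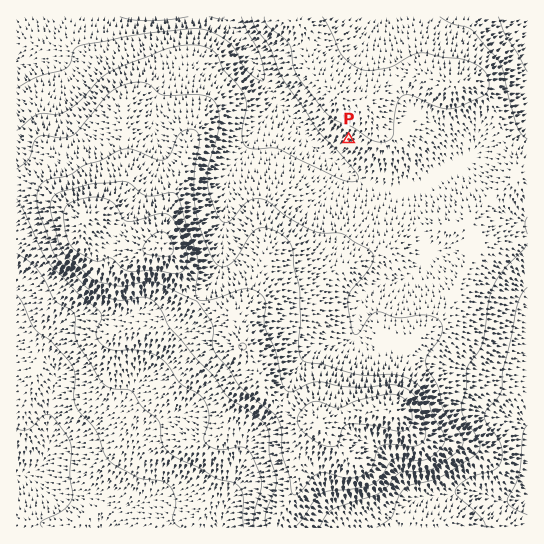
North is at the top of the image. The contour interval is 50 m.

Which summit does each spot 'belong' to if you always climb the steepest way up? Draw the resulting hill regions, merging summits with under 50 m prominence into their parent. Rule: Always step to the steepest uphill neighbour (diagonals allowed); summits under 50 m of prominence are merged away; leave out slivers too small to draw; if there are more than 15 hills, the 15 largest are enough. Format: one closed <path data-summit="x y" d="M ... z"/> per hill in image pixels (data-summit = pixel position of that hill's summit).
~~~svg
<path data-summit="391 410" d="M275 100l-3 10-16 20-7 15-20 30-6 84-7 19-33 43-15 12-23 41-17 23-14 14-35 25-25 11-13 16-8 8-17 4 1 53 385 0 7-21 12-10 34-5 22 0 20 8 21 0 10-3 0-120-37-1-44-11-52-21-7-9 0-14 11-24 2-12 20-20 3-10 0-13-8-19-4-34-37-2-24-11-40-31z"/><path data-summit="162 245" d="M222 16l-206 1 1 458 10-2 10-5 17-21 15-6 18-10 27-20 14-14 25-35 15-29 15-12 30-39 7-12 3-11 6-84 20-30 7-15 19-25 0-6-20-32-11-24z"/><path data-summit="454 85" d="M527 16l-304 0 0 2 21 25 11 24 22 36 12 12 11 18 11 12 50 36 21 7 31 0 50-25 19-16 37-16 9-8z"/>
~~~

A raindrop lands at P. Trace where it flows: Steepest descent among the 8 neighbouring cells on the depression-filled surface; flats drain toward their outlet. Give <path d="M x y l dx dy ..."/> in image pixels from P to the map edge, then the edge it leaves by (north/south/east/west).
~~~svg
<path d="M349 139l-16 16-7 0-8-6-1 0-19-19-5-9-16-18-8-14-11-15-13-29-7-8 0-2-7-6 0-2-10-10"/>
exit: north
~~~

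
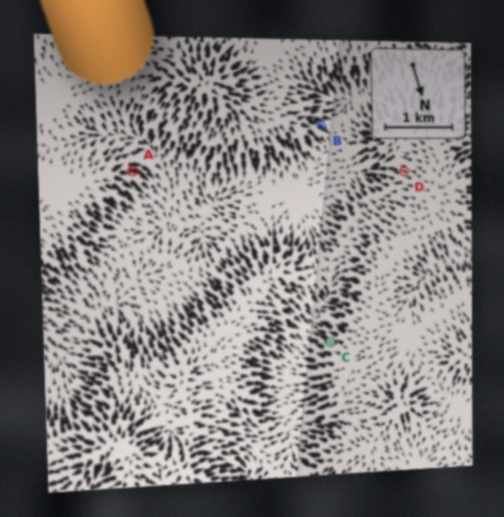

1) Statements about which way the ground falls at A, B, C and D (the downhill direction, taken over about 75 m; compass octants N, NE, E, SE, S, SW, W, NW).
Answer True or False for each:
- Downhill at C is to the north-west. False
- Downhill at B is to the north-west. True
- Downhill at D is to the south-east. True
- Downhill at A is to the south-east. False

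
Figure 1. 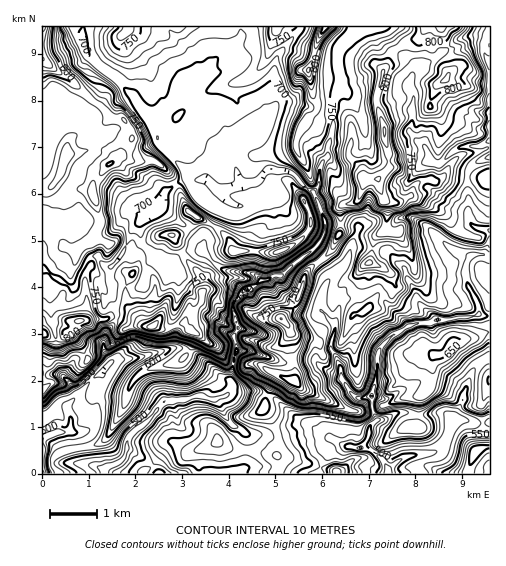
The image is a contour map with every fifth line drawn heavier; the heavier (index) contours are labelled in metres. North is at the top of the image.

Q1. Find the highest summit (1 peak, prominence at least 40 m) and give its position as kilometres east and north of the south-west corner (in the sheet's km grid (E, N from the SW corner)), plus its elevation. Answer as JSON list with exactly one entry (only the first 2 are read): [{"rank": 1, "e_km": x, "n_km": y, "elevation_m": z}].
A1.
[{"rank": 1, "e_km": 7.34, "n_km": 7.36, "elevation_m": 842}]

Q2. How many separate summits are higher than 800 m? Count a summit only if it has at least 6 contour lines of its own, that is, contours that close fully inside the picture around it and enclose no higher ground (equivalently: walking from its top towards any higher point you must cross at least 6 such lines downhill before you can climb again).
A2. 1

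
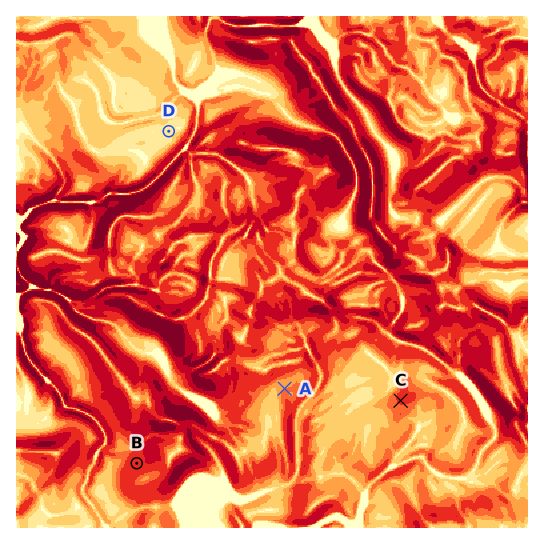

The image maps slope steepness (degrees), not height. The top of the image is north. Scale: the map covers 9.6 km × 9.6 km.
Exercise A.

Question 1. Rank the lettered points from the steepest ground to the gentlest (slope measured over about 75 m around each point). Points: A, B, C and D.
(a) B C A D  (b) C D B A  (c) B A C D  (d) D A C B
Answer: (a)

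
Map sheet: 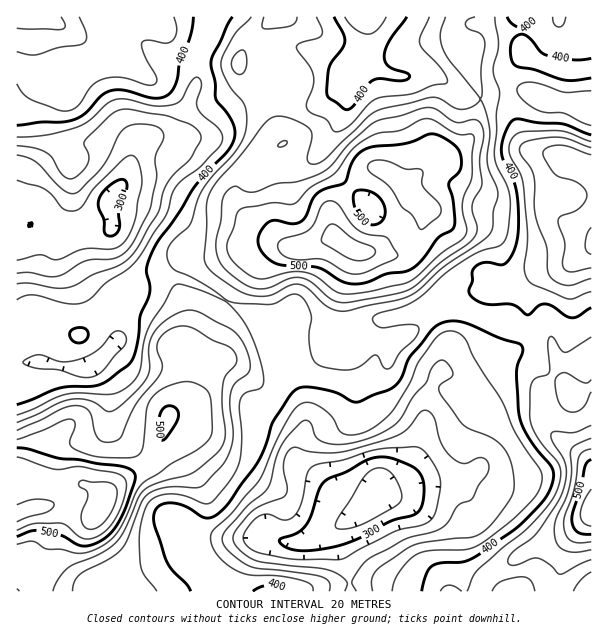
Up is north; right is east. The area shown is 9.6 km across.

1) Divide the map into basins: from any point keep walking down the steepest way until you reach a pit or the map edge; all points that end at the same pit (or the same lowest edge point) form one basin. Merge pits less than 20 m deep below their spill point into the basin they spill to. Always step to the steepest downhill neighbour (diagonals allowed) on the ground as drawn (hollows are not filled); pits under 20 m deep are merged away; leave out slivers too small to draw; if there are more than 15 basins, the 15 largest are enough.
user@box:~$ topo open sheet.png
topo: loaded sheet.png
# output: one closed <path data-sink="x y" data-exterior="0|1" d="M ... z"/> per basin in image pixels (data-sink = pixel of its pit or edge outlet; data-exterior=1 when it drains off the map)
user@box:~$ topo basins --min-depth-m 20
<path data-sink="377 495" data-exterior="0" d="M377 168l-14 6-29 32-3 7 0 11 4 14-6 0-26 10-34 0-17 15-14 18-34 57-7 5-11-3-9 0-2 2 9 39 0 11-4 12-12 13-10 35-9 14-30 16-10 10-2 6-8-8-15-6-12 12-9 4-47 15 1 77 536-1 17-49 22-27 0-158-2-1-9 6-21 0-4-2-4-21-4-5-27-4-15-8-24-4-20-8-19 0-28-31-11-21-7-3 11-3 8-10 11-33-7-7-13-6-17-21z"/><path data-sink="111 197" data-exterior="0" d="M275 16l-259 1 1 497 46-14 9-4 12-12 15 6 8 8 2-6 10-10 30-16 9-14 10-35 12-13 4-12 0-11-9-39 2-2 9 0 8 3 6-1 29-48 23-31 17-15 19-2-9-4-15-13-10-6-13-13-5-10 2-17 9-13 14-14 22-13 0-6-7-23 0-10 6-14-7 0-27-14-8-8-2-5 14-25z"/><path data-sink="362 17" data-exterior="1" d="M453 16l-177 0-18 15-11 13-9 19 2 5 8 8 27 14 7 0-5 8-1 16 7 23 0 6-22 13-21 24-4 8 0 12 5 10 13 13 30 23 9 2 10 0 26-10 7-1-5-13 1-15 10-14 26-25 7-2 9 2 10 9 8 11 33-30 18-8 11-7 10-14 7-33-13-38-14-21z"/><path data-sink="591 245" data-exterior="1" d="M522 90l-18 0-19 4-5-2 0 18-11 30-16 12-18 8-32 29 4 7 13 6 7 8-11 32-8 10-11 3 7 3 11 21 28 31 19 0 20 8 24 4 15 8 27 4 4 5 5 22 24 1 11-6 0-248-44-8z"/><path data-sink="522 51" data-exterior="0" d="M591 16l-136 0-3 19 16 25 10 30 4 4 22-4 18 0 26 10 43 8z"/><path data-sink="591 591" data-exterior="1" d="M591 516l-9 9-16 23-6 22-6 12 0 10 38-1z"/>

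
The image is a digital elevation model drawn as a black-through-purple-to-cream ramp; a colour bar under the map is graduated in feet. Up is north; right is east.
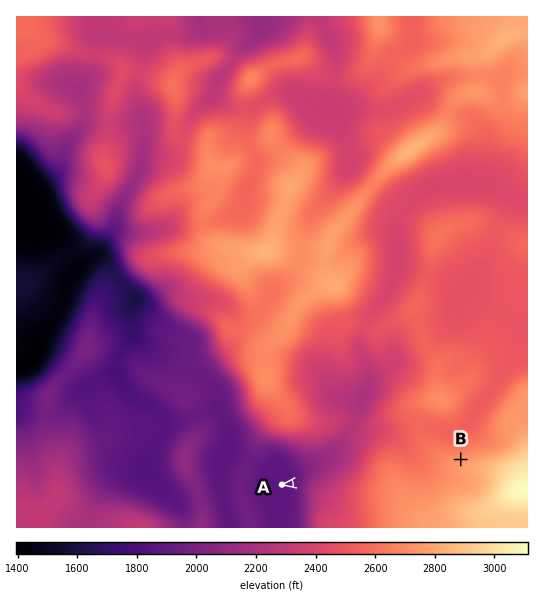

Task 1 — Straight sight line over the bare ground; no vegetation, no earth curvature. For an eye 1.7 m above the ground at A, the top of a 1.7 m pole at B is out of sight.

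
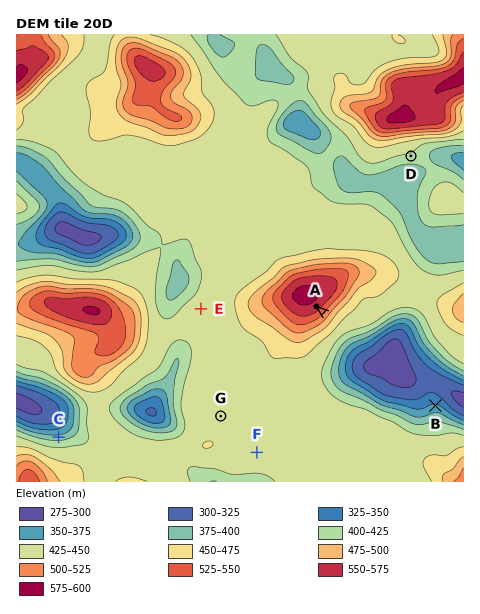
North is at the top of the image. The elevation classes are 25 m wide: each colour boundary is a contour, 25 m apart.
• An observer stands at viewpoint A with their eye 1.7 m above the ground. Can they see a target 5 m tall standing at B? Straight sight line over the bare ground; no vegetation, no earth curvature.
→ yes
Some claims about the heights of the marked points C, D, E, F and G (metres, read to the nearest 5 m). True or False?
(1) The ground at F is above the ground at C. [True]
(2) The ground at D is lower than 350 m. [False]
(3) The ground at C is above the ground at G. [False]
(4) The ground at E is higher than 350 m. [True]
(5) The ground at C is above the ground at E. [False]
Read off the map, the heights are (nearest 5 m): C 385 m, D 420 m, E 440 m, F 440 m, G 440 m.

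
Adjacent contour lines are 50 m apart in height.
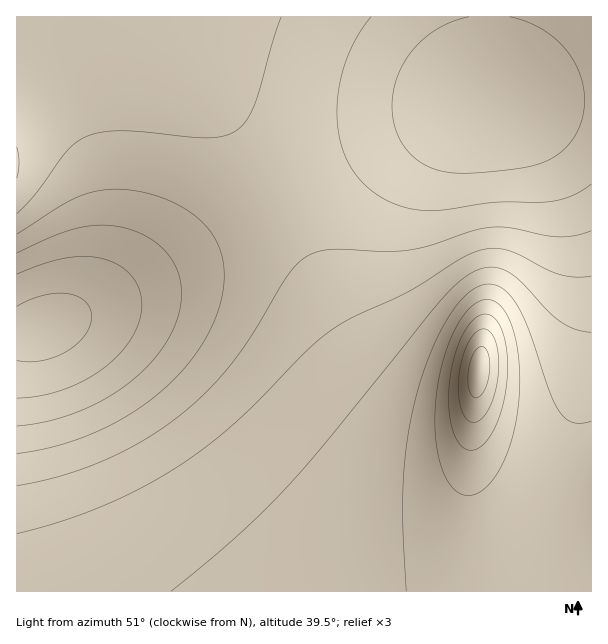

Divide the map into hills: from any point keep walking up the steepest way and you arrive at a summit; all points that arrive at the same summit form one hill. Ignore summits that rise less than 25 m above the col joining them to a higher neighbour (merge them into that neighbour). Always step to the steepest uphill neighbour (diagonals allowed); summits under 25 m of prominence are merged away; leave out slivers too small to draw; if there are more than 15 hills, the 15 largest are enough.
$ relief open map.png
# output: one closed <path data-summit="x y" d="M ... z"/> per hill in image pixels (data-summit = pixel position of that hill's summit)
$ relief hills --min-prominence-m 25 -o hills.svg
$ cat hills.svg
<path data-summit="479 371" d="M522 98l-40 2-60 26-126 62-135 82-57 31-53 24-18 6-16 1-1 259 575 1 1-491z"/><path data-summit="17 164" d="M489 16l-472 0-1 316 17-1 59-24 69-37 103-64 77-42 114-54 31-10 4-7z"/><path data-summit="591 17" d="M591 16l-100 0-3 82 103 2z"/>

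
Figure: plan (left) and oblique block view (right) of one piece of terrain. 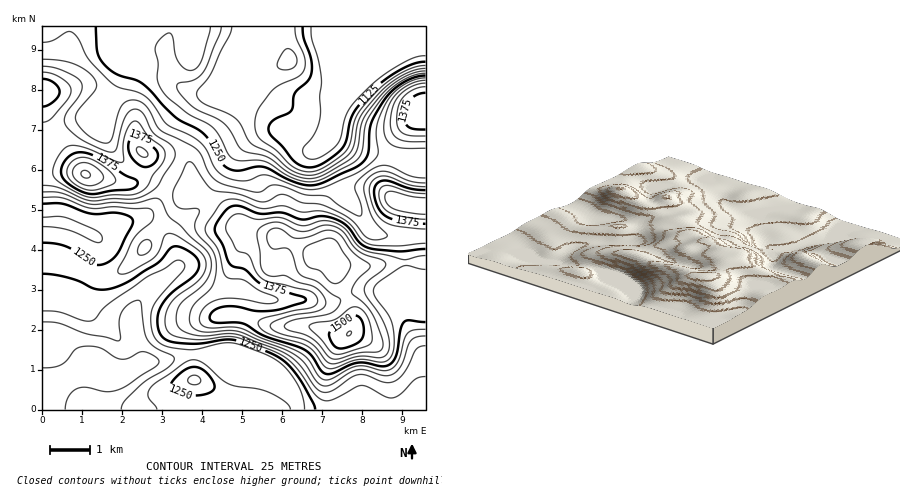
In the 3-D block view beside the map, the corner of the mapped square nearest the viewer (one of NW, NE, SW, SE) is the SE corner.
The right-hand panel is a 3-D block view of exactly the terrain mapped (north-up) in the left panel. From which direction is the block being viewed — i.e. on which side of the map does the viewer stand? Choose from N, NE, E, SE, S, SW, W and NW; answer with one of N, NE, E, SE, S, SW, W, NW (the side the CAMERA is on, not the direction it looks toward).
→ SE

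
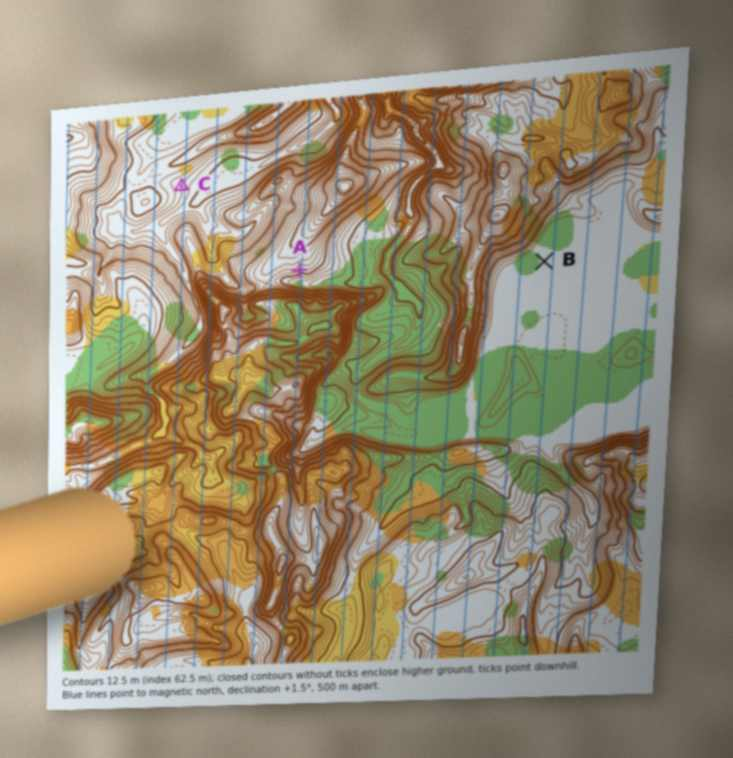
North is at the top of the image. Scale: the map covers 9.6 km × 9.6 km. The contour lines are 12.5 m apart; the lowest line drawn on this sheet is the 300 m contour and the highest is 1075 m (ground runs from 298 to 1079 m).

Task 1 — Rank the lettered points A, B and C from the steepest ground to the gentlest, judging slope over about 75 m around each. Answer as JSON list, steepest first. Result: ["A", "C", "B"]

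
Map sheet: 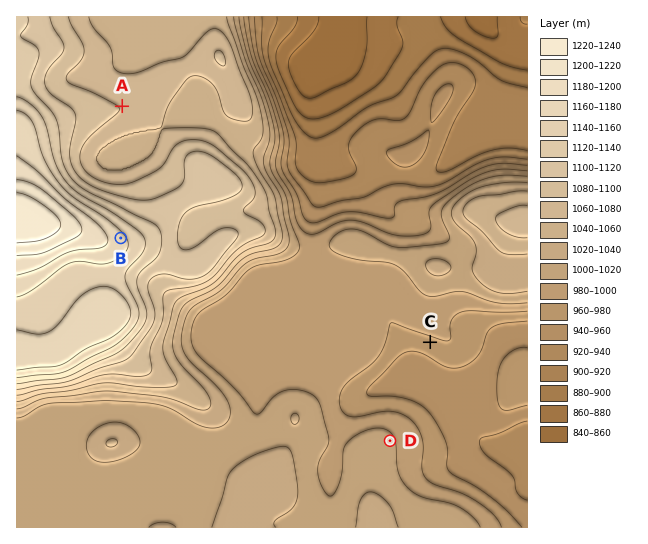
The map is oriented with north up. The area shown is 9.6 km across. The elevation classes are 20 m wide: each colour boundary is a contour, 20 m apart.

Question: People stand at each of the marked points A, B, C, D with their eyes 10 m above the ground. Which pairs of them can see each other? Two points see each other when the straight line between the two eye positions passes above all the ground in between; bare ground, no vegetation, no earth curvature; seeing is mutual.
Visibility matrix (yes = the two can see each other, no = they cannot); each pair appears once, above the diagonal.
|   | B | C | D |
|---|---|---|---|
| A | yes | no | no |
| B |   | yes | yes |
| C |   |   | yes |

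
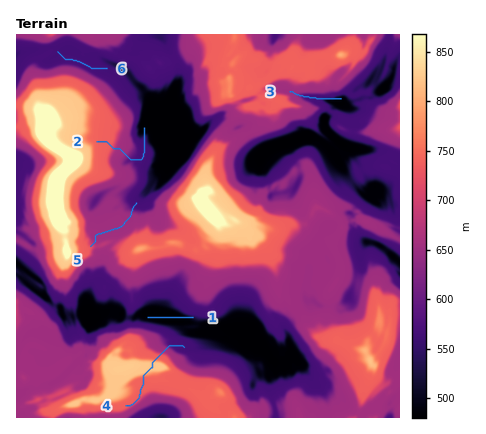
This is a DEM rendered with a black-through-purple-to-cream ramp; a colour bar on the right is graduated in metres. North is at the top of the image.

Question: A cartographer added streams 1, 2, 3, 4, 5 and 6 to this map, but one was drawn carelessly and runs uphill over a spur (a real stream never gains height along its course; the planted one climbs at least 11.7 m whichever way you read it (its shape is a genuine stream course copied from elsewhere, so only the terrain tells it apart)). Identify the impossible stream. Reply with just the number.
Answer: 4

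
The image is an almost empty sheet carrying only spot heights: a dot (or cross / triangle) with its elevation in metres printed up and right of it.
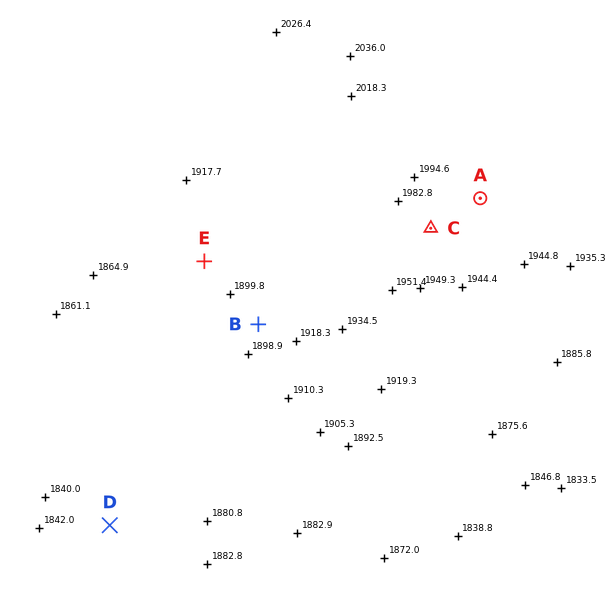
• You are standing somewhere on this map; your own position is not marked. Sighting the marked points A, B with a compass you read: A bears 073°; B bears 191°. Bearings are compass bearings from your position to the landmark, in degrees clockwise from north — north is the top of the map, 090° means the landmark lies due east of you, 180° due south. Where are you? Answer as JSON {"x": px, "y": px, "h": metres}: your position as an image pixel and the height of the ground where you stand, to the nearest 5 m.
{"x": 270, "y": 262, "h": 1925}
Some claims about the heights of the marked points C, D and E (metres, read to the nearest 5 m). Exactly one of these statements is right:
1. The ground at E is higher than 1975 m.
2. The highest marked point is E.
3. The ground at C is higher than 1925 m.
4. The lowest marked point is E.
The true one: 3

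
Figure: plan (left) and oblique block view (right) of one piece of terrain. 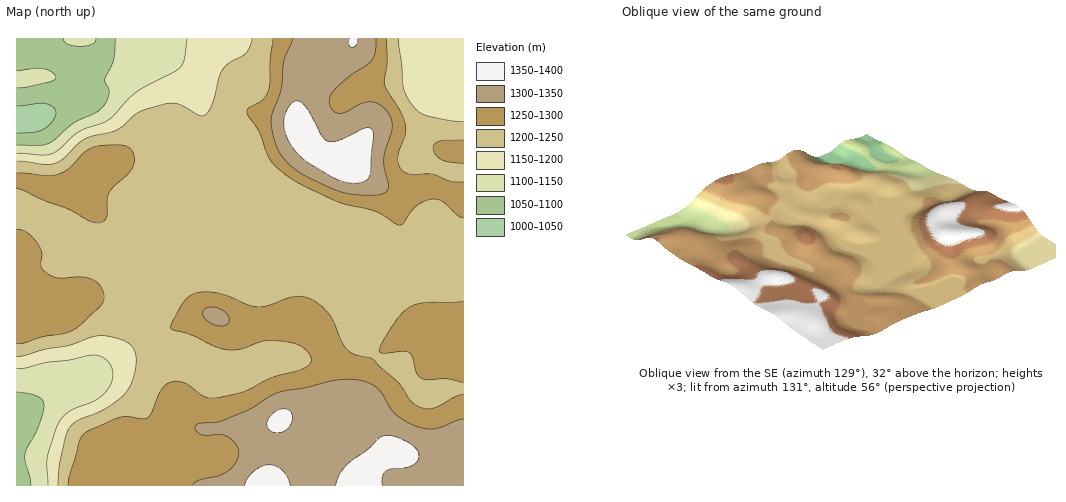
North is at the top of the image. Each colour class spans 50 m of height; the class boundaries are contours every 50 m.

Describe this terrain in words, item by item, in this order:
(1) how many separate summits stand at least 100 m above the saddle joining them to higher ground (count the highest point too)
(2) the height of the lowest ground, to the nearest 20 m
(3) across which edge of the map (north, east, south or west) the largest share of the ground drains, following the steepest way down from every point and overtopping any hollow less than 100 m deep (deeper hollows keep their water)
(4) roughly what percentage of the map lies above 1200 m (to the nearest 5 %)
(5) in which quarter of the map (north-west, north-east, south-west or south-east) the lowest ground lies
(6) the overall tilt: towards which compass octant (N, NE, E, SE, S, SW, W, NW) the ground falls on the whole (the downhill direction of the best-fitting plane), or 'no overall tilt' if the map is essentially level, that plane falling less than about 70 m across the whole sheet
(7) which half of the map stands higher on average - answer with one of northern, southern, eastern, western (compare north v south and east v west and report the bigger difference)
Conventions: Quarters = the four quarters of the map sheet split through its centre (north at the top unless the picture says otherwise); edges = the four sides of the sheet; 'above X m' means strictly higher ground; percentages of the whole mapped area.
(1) Counting only tops that stand 100 m proud, the map has 2 summits.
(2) The lowest point is down at roughly 1040 m.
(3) Drainage is mainly to the west: more ground falls towards that edge than towards any other.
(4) About 80 % of the map lies above 1200 m.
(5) The lowest ground is in the north-west quarter.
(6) Overall the map slopes down towards the north-west.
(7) On average the eastern half of the map is the higher ground.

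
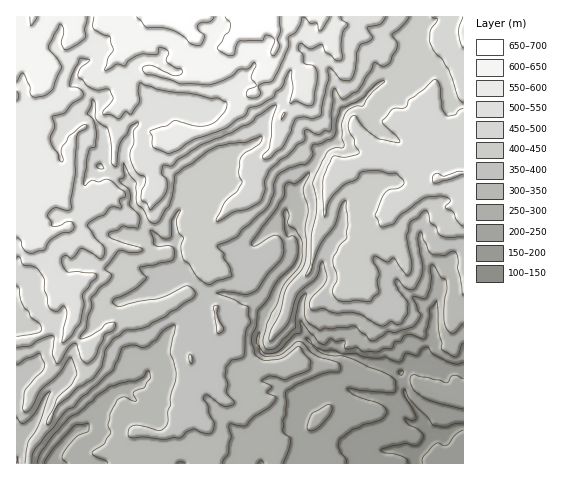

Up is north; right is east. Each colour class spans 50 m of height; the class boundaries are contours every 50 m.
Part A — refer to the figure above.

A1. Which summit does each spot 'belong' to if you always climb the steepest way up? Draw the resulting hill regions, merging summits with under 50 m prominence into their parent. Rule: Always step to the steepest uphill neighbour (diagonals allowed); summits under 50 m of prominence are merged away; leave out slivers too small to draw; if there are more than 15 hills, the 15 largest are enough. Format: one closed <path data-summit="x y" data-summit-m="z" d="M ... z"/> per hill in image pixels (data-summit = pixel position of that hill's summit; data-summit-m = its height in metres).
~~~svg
<path data-summit="158 17" data-summit-m="687" d="M417 16l-326 1-3 12 5 9 3 14-5 7-8 3-4 4-5 10 2 6-10 6-8 9-1 16 3 7-13-7-16-3-9 8-6 0 1 346 447-1 0-93-43-2-8-2-14 6-14-8-15-2-19-6-24-3-9-3-13-13-4-15 0-16 2-8 17-18 3-7-1-6-24-7 3-7-1-14-13-12 0-19 8-15 19-26 6-15 17-12 2-20 4-8 4-4 15-6 14-16 23-13 10-11 0-22 8-20z"/><path data-summit="438 179" data-summit-m="503" d="M410 62l-11 11-23 13-14 16-15 6-4 4-4 8-2 20-17 12-6 15-19 26-8 15 0 19 10 9 4 8-3 16 22 6 3 6-5 12-15 14-2 8 0 16 4 15 17 15 29 4 19 6 15 2 14 8 14-6 8 2 42 2 1-264-8-1-5-4-5-19-7-11-5-3-10 3-7-8z"/><path data-summit="33 17" data-summit-m="660" d="M90 16l-74 1 1 101 5 0 9-8 5 3 7-1 16 7-2-6 1-16 8-9 10-6-2-6 5-10 4-4 8-3 5-7-3-14-5-9z"/><path data-summit="463 31" data-summit-m="510" d="M463 16l-45 0-9 24 0 21 8 2 7 8 9-3 6 3 7 11 5 19 10 5 3-1z"/>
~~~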